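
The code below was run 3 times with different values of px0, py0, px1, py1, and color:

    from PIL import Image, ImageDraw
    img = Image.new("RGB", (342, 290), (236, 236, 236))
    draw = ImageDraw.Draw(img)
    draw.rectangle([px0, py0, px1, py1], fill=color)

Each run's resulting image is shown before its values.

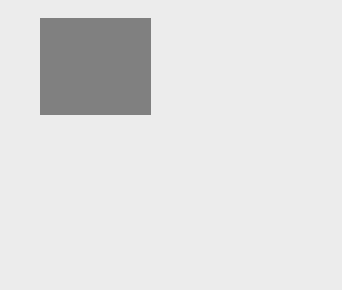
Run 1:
px0 = 40
py0 = 18
px1 = 150
py1 = 114
color = 'gray'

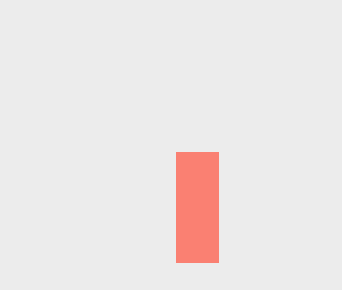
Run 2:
px0 = 176
py0 = 152
px1 = 218
py1 = 262
color = 'salmon'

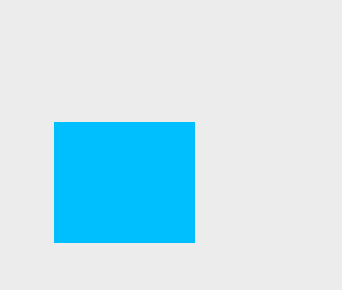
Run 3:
px0 = 54, py0 = 122, px1 = 194, py1 = 242, color = 'deepskyblue'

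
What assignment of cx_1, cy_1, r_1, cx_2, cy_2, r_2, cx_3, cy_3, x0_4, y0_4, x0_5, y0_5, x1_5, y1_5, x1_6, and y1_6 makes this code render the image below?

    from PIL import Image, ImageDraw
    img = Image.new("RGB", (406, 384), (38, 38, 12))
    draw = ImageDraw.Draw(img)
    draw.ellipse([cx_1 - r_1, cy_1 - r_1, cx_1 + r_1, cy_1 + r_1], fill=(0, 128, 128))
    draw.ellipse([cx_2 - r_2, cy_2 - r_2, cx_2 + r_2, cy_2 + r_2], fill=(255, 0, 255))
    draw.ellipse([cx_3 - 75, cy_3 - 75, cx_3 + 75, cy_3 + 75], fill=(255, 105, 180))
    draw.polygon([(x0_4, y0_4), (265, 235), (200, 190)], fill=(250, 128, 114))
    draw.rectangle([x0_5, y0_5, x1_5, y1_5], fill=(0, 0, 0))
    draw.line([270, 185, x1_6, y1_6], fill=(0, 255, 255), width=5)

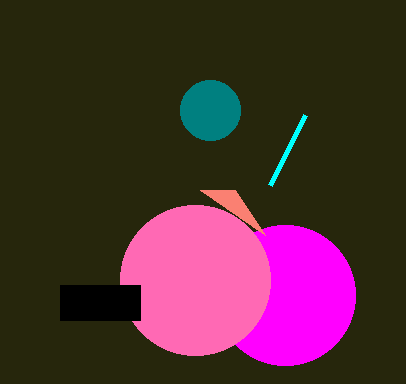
cx_1 = 210; cy_1 = 110; r_1 = 30; cx_2 = 285; cy_2 = 295; r_2 = 70; cx_3 = 195; cy_3 = 280; x0_4 = 235; y0_4 = 190; x0_5 = 60; y0_5 = 285; x1_5 = 140; y1_5 = 320; x1_6 = 305; y1_6 = 115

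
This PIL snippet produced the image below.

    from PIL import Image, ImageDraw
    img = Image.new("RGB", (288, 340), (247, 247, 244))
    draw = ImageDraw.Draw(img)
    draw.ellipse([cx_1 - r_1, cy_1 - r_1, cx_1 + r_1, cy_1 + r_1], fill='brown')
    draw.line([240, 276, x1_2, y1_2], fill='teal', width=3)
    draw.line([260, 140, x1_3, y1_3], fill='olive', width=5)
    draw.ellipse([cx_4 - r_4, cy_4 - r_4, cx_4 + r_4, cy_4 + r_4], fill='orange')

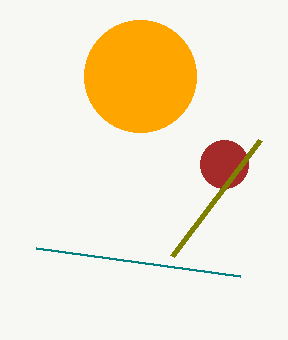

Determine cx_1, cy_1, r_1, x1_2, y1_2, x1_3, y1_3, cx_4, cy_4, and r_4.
cx_1 = 224; cy_1 = 164; r_1 = 24; x1_2 = 36; y1_2 = 248; x1_3 = 172; y1_3 = 256; cx_4 = 140; cy_4 = 76; r_4 = 56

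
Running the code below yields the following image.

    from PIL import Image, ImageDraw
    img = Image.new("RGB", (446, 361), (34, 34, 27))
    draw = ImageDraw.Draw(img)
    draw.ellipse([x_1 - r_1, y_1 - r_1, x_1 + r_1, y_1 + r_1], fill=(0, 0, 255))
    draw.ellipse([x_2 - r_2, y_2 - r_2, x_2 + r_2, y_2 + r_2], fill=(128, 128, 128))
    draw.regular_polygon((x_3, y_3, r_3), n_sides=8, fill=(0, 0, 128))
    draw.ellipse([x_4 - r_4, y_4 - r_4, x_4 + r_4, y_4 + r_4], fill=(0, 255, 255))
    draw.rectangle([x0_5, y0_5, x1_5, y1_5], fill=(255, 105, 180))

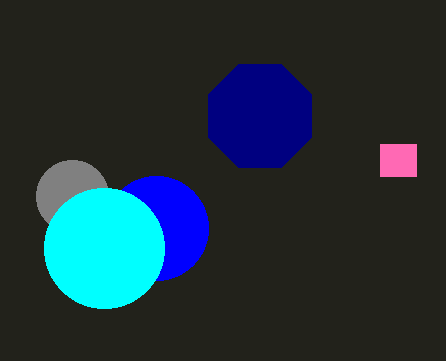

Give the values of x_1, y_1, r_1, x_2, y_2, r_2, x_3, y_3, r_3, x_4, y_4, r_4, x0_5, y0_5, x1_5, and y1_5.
x_1 = 156, y_1 = 228, r_1 = 52, x_2 = 72, y_2 = 196, r_2 = 36, x_3 = 260, y_3 = 116, r_3 = 56, x_4 = 104, y_4 = 248, r_4 = 60, x0_5 = 380, y0_5 = 144, x1_5 = 416, y1_5 = 176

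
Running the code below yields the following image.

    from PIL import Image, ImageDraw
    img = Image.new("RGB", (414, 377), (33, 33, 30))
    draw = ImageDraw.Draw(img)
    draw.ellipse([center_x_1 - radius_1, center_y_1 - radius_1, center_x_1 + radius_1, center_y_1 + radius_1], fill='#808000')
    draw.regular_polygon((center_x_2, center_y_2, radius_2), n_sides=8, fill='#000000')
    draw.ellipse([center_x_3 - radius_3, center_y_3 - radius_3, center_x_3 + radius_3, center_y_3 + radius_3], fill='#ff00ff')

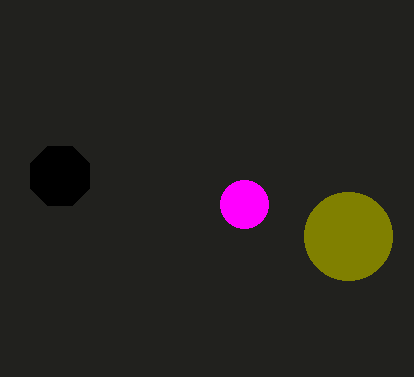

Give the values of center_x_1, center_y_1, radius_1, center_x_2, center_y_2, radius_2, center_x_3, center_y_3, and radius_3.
center_x_1 = 348
center_y_1 = 236
radius_1 = 44
center_x_2 = 60
center_y_2 = 176
radius_2 = 32
center_x_3 = 244
center_y_3 = 204
radius_3 = 24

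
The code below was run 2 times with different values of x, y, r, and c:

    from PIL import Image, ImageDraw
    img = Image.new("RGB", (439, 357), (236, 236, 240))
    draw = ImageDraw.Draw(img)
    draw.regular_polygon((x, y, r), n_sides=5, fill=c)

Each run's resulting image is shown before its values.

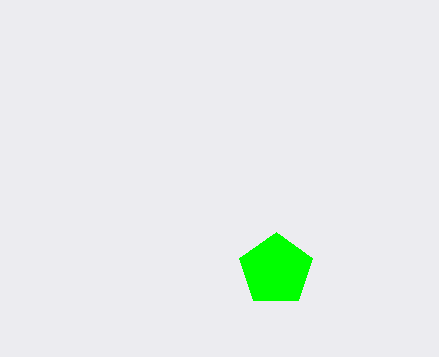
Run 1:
x = 276; y = 270; r = 38; c = 'lime'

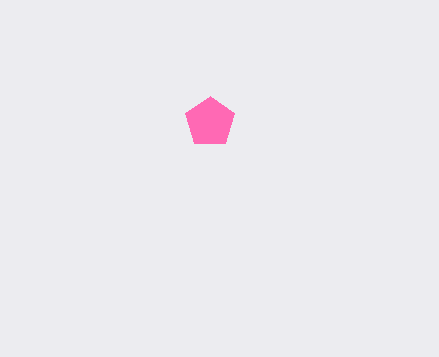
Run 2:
x = 210; y = 122; r = 26; c = 'hotpink'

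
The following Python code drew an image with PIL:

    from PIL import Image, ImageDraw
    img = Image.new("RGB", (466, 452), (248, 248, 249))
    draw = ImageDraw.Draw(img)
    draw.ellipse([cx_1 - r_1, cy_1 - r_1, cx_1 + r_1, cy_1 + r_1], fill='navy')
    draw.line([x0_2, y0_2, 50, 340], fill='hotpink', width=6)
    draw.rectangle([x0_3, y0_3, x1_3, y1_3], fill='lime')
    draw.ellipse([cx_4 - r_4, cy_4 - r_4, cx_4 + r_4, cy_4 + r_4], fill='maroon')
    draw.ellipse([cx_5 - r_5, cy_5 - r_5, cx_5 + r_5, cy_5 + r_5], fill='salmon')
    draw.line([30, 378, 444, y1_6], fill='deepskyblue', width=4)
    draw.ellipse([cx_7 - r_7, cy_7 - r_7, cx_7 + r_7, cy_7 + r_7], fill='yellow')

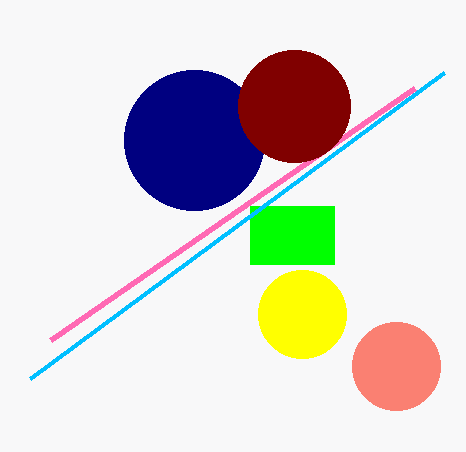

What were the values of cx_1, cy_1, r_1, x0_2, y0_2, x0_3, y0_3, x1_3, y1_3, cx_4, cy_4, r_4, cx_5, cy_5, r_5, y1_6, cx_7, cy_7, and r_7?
cx_1 = 194, cy_1 = 140, r_1 = 70, x0_2 = 414, y0_2 = 88, x0_3 = 250, y0_3 = 206, x1_3 = 334, y1_3 = 264, cx_4 = 294, cy_4 = 106, r_4 = 56, cx_5 = 396, cy_5 = 366, r_5 = 44, y1_6 = 72, cx_7 = 302, cy_7 = 314, r_7 = 44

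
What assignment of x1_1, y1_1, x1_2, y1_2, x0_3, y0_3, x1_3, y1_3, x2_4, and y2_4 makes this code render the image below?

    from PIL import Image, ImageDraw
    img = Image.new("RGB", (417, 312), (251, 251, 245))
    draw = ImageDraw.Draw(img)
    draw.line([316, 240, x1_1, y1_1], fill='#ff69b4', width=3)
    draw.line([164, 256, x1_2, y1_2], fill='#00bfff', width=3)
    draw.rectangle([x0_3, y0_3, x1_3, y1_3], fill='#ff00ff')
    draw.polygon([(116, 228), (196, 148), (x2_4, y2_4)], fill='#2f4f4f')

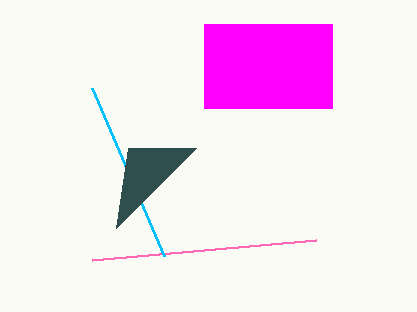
x1_1 = 92, y1_1 = 260, x1_2 = 92, y1_2 = 88, x0_3 = 204, y0_3 = 24, x1_3 = 332, y1_3 = 108, x2_4 = 128, y2_4 = 148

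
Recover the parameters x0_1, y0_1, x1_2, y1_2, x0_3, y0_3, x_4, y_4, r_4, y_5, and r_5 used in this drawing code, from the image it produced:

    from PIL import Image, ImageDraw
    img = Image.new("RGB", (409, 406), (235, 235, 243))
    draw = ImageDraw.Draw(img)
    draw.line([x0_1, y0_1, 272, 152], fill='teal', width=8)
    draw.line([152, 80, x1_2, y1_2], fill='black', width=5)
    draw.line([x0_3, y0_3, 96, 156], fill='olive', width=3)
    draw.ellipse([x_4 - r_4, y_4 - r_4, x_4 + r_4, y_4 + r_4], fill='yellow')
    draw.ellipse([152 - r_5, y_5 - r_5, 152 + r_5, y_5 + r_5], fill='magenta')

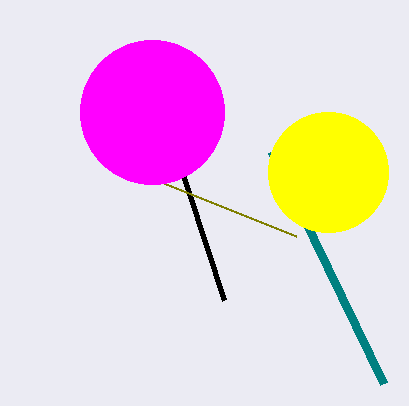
x0_1 = 384
y0_1 = 384
x1_2 = 224
y1_2 = 300
x0_3 = 296
y0_3 = 236
x_4 = 328
y_4 = 172
r_4 = 60
y_5 = 112
r_5 = 72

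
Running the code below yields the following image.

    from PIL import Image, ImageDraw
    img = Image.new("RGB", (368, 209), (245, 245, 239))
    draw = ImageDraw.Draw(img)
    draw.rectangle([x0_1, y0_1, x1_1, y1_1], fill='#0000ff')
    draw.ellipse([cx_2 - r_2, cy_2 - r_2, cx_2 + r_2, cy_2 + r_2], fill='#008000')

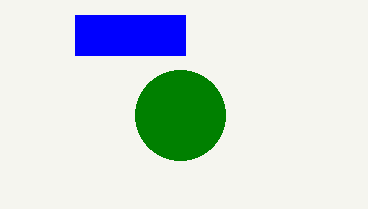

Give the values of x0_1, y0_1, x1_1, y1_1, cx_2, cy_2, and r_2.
x0_1 = 75
y0_1 = 15
x1_1 = 185
y1_1 = 55
cx_2 = 180
cy_2 = 115
r_2 = 45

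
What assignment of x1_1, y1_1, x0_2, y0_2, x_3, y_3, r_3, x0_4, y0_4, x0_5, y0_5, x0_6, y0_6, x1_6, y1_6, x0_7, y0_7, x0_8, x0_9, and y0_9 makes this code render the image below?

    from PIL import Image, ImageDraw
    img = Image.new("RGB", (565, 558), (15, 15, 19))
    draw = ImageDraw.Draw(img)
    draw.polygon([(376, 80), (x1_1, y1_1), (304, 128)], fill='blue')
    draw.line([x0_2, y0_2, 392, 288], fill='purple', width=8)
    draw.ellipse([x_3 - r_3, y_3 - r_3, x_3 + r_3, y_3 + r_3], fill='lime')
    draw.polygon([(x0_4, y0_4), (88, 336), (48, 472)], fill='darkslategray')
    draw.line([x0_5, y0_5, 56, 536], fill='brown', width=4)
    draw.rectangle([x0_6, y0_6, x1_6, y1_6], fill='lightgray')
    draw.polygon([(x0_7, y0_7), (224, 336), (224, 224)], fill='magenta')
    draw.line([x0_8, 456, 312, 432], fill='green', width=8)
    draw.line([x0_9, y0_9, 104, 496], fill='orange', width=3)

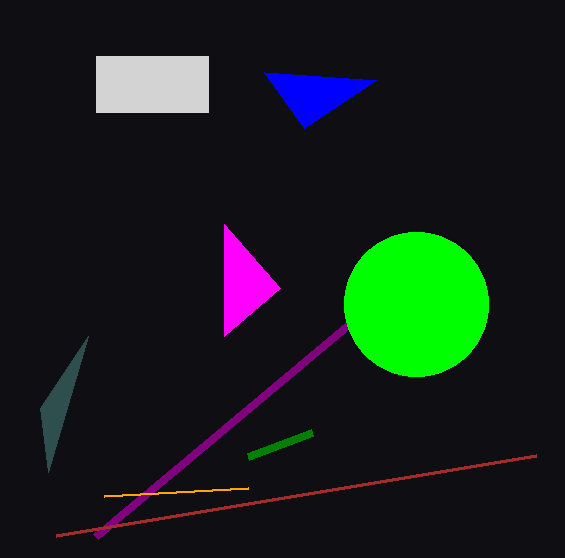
x1_1 = 264; y1_1 = 72; x0_2 = 96; y0_2 = 536; x_3 = 416; y_3 = 304; r_3 = 72; x0_4 = 40; y0_4 = 408; x0_5 = 536; y0_5 = 456; x0_6 = 96; y0_6 = 56; x1_6 = 208; y1_6 = 112; x0_7 = 280; y0_7 = 288; x0_8 = 248; x0_9 = 248; y0_9 = 488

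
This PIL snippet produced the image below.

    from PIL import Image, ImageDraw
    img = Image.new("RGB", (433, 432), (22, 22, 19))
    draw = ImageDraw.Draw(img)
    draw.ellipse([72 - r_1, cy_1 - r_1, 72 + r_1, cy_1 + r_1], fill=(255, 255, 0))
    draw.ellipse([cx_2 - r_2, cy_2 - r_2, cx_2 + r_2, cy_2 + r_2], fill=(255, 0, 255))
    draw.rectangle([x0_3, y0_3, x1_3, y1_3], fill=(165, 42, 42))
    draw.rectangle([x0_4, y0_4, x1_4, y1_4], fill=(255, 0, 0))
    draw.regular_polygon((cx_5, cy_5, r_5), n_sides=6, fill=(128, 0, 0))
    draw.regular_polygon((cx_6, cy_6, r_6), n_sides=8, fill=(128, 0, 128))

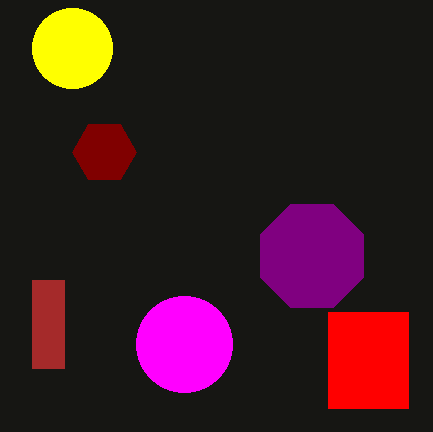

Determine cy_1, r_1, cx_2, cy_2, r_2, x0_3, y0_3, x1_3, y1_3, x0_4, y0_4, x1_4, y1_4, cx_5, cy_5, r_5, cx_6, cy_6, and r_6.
cy_1 = 48, r_1 = 40, cx_2 = 184, cy_2 = 344, r_2 = 48, x0_3 = 32, y0_3 = 280, x1_3 = 64, y1_3 = 368, x0_4 = 328, y0_4 = 312, x1_4 = 408, y1_4 = 408, cx_5 = 104, cy_5 = 152, r_5 = 32, cx_6 = 312, cy_6 = 256, r_6 = 56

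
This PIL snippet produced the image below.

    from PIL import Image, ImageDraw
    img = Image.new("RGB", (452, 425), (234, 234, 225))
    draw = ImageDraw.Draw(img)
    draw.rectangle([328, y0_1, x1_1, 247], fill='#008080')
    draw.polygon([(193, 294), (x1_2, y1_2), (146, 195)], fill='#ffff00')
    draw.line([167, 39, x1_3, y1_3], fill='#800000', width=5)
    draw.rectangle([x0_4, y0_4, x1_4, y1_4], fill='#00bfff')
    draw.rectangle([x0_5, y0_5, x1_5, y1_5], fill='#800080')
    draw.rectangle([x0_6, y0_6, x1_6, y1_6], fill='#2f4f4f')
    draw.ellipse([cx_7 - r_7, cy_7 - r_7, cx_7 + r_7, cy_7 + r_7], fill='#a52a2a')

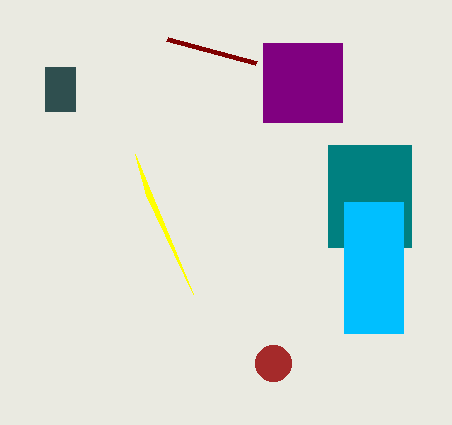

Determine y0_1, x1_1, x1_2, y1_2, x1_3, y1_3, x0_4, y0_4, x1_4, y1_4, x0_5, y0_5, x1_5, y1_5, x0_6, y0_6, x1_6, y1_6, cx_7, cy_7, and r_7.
y0_1 = 145; x1_1 = 411; x1_2 = 135; y1_2 = 154; x1_3 = 256; y1_3 = 63; x0_4 = 344; y0_4 = 202; x1_4 = 403; y1_4 = 333; x0_5 = 263; y0_5 = 43; x1_5 = 342; y1_5 = 122; x0_6 = 45; y0_6 = 67; x1_6 = 75; y1_6 = 111; cx_7 = 273; cy_7 = 363; r_7 = 18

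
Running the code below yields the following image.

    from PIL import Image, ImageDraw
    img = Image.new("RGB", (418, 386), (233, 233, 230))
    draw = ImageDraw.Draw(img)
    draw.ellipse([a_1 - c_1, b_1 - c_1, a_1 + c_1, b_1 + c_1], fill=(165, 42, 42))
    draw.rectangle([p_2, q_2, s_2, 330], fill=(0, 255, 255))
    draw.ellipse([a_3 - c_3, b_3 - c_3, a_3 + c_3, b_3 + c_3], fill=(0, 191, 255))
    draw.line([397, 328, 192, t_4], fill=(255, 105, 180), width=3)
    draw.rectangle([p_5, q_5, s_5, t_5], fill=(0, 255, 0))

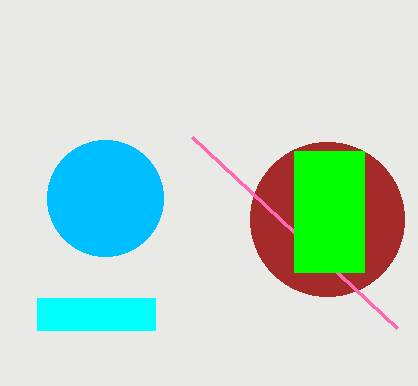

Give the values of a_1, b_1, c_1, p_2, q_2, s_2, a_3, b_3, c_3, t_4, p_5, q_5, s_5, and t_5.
a_1 = 327, b_1 = 219, c_1 = 77, p_2 = 37, q_2 = 298, s_2 = 155, a_3 = 105, b_3 = 198, c_3 = 58, t_4 = 137, p_5 = 294, q_5 = 151, s_5 = 364, t_5 = 272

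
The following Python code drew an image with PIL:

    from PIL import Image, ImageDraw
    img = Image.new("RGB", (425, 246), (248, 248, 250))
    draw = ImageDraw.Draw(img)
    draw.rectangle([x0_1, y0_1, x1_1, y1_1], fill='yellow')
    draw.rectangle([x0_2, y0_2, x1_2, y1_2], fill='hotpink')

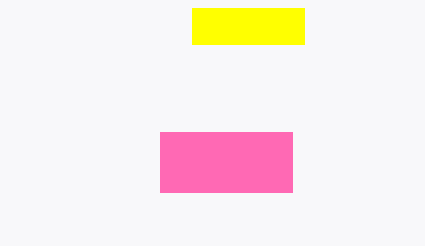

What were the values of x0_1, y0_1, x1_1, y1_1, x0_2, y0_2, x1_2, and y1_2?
x0_1 = 192; y0_1 = 8; x1_1 = 304; y1_1 = 44; x0_2 = 160; y0_2 = 132; x1_2 = 292; y1_2 = 192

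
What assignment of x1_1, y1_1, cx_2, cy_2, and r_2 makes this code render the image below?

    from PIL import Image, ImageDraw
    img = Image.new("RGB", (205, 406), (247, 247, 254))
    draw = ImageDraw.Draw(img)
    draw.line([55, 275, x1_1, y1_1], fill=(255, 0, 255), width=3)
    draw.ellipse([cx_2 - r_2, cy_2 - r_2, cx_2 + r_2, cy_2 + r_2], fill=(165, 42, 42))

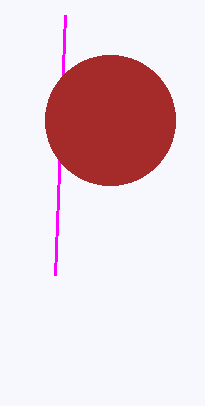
x1_1 = 65; y1_1 = 15; cx_2 = 110; cy_2 = 120; r_2 = 65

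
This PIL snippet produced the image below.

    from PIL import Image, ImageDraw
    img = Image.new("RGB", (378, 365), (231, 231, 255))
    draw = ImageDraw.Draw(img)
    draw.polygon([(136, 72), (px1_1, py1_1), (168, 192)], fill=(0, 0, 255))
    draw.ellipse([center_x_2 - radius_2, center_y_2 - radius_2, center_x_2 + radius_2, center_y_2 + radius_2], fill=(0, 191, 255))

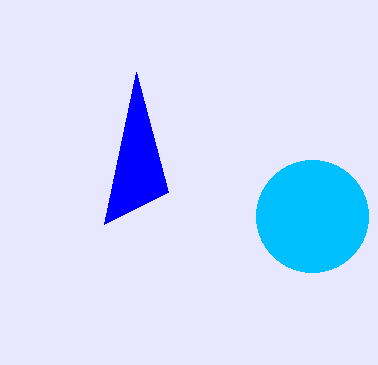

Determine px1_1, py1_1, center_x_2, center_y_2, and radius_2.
px1_1 = 104
py1_1 = 224
center_x_2 = 312
center_y_2 = 216
radius_2 = 56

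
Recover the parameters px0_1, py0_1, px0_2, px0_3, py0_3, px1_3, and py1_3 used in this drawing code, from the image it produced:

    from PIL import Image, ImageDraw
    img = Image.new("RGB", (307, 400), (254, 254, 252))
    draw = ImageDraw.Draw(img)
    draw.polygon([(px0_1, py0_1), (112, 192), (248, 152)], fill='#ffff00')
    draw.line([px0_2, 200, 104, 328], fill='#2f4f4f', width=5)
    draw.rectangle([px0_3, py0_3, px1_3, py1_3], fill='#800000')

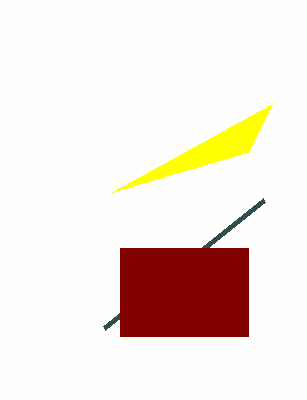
px0_1 = 272
py0_1 = 104
px0_2 = 264
px0_3 = 120
py0_3 = 248
px1_3 = 248
py1_3 = 336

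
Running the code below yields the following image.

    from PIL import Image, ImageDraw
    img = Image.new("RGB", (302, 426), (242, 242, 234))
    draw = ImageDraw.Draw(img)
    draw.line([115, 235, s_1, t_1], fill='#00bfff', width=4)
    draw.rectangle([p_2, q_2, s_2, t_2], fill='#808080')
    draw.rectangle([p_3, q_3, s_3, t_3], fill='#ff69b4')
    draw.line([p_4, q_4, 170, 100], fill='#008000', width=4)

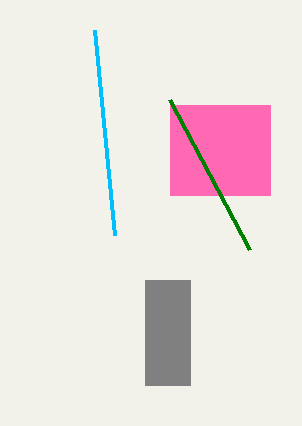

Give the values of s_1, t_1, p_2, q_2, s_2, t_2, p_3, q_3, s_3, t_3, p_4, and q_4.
s_1 = 95; t_1 = 30; p_2 = 145; q_2 = 280; s_2 = 190; t_2 = 385; p_3 = 170; q_3 = 105; s_3 = 270; t_3 = 195; p_4 = 250; q_4 = 250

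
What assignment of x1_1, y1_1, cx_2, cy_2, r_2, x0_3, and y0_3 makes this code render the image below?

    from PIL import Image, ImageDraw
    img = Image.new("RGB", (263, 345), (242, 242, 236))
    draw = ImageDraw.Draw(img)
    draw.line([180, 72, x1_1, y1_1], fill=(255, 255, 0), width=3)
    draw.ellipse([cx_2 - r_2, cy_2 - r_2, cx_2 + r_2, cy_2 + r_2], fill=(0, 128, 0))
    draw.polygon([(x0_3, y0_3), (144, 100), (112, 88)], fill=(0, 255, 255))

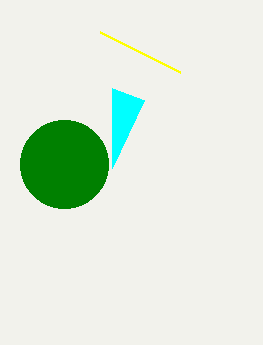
x1_1 = 100; y1_1 = 32; cx_2 = 64; cy_2 = 164; r_2 = 44; x0_3 = 112; y0_3 = 168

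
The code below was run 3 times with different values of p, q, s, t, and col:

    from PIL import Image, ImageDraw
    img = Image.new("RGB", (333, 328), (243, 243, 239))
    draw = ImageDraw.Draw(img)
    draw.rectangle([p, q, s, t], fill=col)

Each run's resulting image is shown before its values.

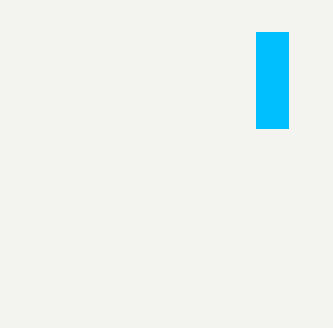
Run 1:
p = 256
q = 32
s = 288
t = 128
col = 'deepskyblue'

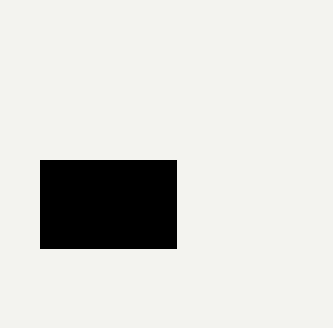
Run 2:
p = 40
q = 160
s = 176
t = 248
col = 'black'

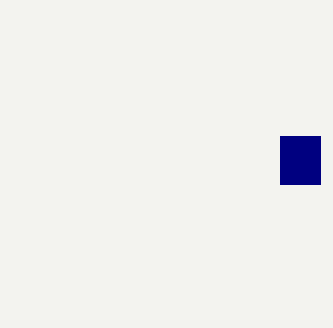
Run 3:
p = 280; q = 136; s = 320; t = 184; col = 'navy'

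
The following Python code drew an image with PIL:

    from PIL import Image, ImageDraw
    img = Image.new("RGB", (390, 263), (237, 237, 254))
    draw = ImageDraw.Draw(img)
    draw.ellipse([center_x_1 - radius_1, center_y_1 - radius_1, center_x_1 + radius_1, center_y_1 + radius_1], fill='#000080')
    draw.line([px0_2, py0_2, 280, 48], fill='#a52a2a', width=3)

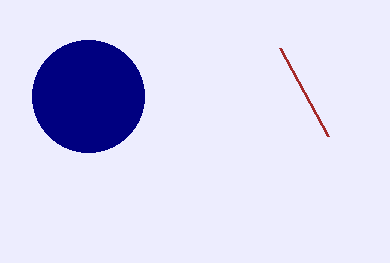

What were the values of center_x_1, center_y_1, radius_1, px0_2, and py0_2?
center_x_1 = 88; center_y_1 = 96; radius_1 = 56; px0_2 = 328; py0_2 = 136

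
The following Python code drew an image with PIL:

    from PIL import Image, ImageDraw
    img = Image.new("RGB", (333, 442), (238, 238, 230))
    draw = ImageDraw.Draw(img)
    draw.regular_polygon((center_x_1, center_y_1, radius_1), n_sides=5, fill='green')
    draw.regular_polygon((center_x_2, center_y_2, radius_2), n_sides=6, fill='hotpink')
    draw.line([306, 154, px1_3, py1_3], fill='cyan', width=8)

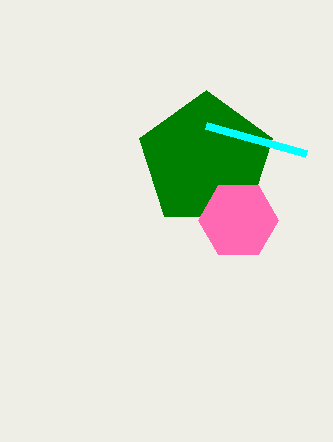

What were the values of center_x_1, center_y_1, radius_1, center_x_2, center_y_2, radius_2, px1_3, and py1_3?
center_x_1 = 206
center_y_1 = 160
radius_1 = 70
center_x_2 = 238
center_y_2 = 220
radius_2 = 40
px1_3 = 206
py1_3 = 126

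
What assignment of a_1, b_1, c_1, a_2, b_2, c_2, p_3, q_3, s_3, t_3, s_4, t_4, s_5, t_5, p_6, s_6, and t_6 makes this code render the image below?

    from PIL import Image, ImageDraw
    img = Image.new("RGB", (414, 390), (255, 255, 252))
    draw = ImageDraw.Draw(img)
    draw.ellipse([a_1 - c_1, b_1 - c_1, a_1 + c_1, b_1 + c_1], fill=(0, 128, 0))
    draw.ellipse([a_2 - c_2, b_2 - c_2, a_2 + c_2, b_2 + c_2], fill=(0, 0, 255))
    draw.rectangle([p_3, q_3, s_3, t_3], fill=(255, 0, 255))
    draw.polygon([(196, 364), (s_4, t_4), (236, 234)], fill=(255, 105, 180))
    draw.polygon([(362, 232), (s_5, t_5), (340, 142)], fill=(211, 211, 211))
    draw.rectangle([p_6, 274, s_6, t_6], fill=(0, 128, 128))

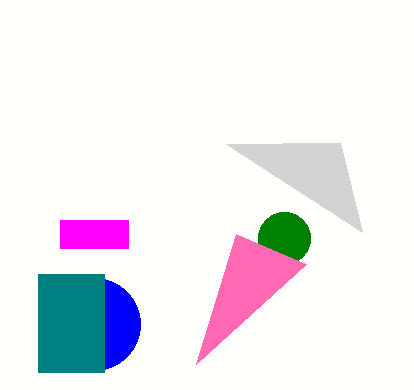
a_1 = 284, b_1 = 238, c_1 = 26, a_2 = 94, b_2 = 324, c_2 = 46, p_3 = 60, q_3 = 220, s_3 = 128, t_3 = 248, s_4 = 306, t_4 = 264, s_5 = 226, t_5 = 144, p_6 = 38, s_6 = 104, t_6 = 372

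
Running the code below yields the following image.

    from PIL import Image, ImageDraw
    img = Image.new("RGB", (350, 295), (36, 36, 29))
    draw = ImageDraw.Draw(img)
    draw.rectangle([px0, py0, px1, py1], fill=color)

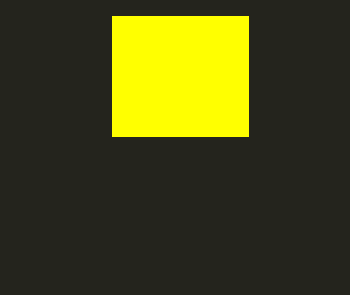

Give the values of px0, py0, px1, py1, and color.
px0 = 112; py0 = 16; px1 = 248; py1 = 136; color = 'yellow'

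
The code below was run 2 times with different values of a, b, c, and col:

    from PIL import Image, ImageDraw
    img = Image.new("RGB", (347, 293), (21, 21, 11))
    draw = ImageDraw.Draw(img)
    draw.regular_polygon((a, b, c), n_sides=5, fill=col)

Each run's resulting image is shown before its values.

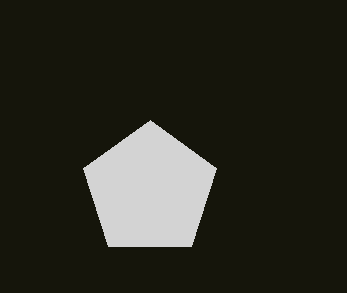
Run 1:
a = 150; b = 190; c = 70; col = 'lightgray'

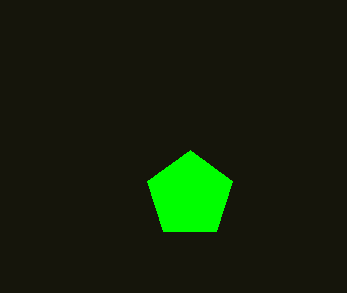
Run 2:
a = 190; b = 195; c = 45; col = 'lime'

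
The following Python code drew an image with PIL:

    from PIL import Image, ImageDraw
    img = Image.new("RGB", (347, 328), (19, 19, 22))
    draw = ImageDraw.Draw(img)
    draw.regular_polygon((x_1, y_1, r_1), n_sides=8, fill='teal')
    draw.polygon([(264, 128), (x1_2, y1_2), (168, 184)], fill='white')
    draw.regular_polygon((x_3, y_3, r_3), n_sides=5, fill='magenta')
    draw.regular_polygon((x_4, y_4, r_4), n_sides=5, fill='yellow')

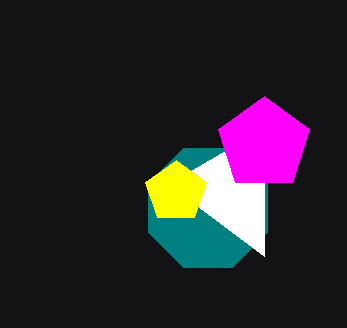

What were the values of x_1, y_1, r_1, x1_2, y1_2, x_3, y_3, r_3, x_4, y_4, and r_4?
x_1 = 208
y_1 = 208
r_1 = 64
x1_2 = 264
y1_2 = 256
x_3 = 264
y_3 = 144
r_3 = 48
x_4 = 176
y_4 = 192
r_4 = 32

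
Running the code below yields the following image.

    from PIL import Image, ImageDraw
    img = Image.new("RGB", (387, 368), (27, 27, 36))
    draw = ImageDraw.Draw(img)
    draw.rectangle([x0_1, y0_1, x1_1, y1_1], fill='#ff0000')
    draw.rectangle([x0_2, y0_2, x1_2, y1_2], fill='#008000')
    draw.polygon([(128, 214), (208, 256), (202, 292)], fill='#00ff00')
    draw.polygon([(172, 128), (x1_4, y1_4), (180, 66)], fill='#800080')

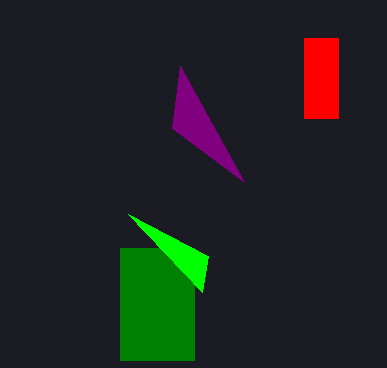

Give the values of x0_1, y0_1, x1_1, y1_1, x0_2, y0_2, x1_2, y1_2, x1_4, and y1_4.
x0_1 = 304
y0_1 = 38
x1_1 = 338
y1_1 = 118
x0_2 = 120
y0_2 = 248
x1_2 = 194
y1_2 = 360
x1_4 = 244
y1_4 = 182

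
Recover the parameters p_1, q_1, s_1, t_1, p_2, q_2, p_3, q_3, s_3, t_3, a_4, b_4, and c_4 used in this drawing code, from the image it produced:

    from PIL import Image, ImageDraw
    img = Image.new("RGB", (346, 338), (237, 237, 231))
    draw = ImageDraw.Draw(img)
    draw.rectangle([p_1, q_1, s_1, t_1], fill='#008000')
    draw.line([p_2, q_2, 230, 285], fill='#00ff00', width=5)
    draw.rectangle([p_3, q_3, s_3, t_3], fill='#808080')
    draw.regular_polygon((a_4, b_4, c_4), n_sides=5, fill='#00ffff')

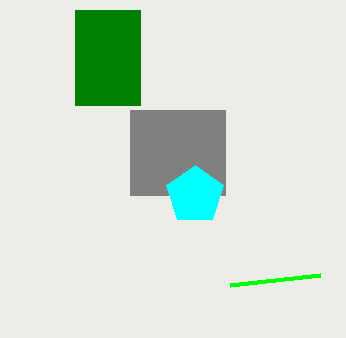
p_1 = 75
q_1 = 10
s_1 = 140
t_1 = 105
p_2 = 320
q_2 = 275
p_3 = 130
q_3 = 110
s_3 = 225
t_3 = 195
a_4 = 195
b_4 = 195
c_4 = 30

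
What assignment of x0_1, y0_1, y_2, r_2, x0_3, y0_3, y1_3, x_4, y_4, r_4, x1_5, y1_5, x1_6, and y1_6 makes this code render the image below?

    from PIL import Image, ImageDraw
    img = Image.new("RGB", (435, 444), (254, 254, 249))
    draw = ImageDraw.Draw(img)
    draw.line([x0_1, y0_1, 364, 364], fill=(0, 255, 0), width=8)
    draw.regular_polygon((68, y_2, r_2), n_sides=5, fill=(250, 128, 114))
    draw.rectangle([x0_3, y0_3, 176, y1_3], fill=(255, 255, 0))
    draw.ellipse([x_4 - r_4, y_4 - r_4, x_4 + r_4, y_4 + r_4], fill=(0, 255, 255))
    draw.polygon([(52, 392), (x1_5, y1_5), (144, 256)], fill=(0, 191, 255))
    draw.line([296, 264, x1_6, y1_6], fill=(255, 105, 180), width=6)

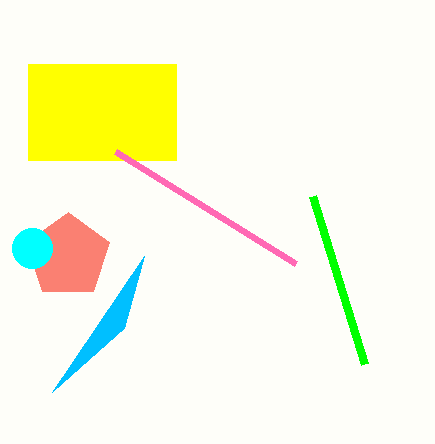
x0_1 = 312; y0_1 = 196; y_2 = 256; r_2 = 44; x0_3 = 28; y0_3 = 64; y1_3 = 160; x_4 = 32; y_4 = 248; r_4 = 20; x1_5 = 124; y1_5 = 328; x1_6 = 116; y1_6 = 152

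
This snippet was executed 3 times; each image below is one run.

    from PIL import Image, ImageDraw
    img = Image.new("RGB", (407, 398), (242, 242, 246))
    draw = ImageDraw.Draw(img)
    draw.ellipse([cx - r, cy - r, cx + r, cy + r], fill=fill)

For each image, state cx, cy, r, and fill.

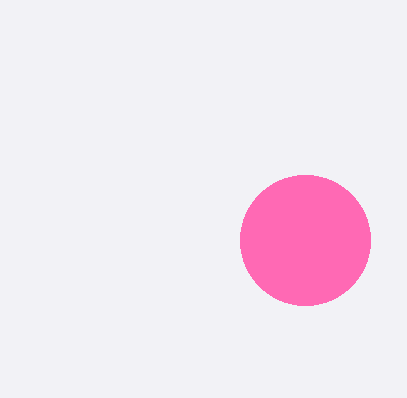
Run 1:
cx = 305; cy = 240; r = 65; fill = 'hotpink'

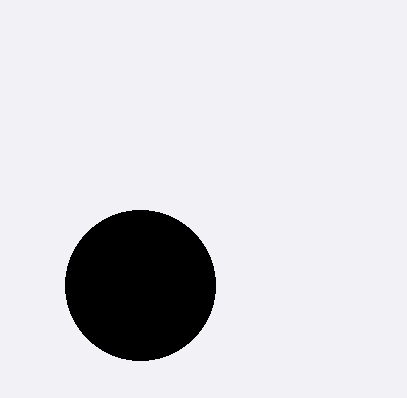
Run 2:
cx = 140
cy = 285
r = 75
fill = 'black'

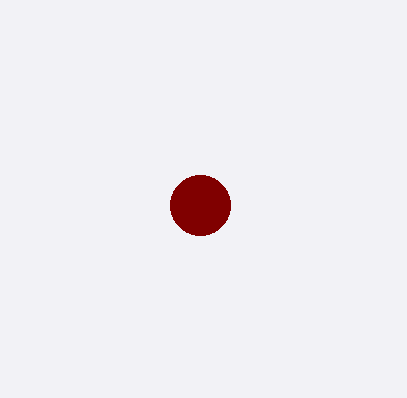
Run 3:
cx = 200; cy = 205; r = 30; fill = 'maroon'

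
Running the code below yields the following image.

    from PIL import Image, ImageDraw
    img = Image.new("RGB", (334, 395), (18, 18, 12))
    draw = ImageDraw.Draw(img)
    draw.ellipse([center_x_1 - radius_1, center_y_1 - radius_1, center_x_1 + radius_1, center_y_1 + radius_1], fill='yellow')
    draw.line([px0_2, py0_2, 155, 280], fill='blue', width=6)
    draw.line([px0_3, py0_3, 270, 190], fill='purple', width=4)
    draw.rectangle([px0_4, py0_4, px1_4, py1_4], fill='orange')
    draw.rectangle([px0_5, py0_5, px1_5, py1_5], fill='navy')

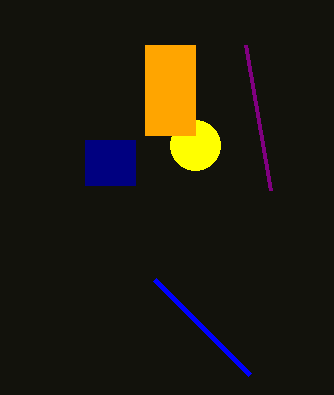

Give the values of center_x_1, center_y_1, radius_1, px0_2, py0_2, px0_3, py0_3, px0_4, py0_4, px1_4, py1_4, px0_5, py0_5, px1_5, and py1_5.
center_x_1 = 195; center_y_1 = 145; radius_1 = 25; px0_2 = 250; py0_2 = 375; px0_3 = 245; py0_3 = 45; px0_4 = 145; py0_4 = 45; px1_4 = 195; py1_4 = 135; px0_5 = 85; py0_5 = 140; px1_5 = 135; py1_5 = 185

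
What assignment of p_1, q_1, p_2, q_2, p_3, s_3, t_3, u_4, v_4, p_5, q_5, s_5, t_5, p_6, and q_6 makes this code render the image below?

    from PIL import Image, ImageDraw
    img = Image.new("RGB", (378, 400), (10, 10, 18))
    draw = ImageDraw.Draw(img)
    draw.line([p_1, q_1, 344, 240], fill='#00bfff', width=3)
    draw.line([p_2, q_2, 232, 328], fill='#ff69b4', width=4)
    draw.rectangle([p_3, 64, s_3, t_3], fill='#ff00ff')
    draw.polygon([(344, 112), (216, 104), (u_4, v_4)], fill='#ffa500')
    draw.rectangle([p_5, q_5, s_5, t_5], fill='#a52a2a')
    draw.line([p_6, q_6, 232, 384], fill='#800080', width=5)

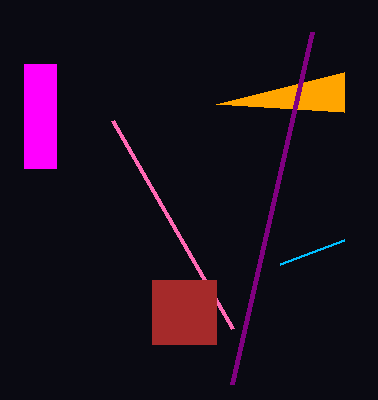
p_1 = 280; q_1 = 264; p_2 = 112; q_2 = 120; p_3 = 24; s_3 = 56; t_3 = 168; u_4 = 344; v_4 = 72; p_5 = 152; q_5 = 280; s_5 = 216; t_5 = 344; p_6 = 312; q_6 = 32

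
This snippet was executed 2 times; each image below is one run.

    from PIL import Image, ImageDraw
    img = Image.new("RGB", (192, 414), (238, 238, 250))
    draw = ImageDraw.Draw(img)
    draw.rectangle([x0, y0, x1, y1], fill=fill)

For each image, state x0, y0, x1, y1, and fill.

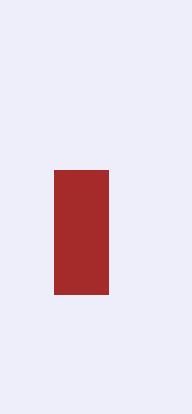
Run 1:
x0 = 54, y0 = 170, x1 = 108, y1 = 294, fill = 'brown'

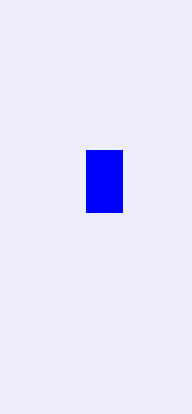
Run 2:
x0 = 86
y0 = 150
x1 = 122
y1 = 212
fill = 'blue'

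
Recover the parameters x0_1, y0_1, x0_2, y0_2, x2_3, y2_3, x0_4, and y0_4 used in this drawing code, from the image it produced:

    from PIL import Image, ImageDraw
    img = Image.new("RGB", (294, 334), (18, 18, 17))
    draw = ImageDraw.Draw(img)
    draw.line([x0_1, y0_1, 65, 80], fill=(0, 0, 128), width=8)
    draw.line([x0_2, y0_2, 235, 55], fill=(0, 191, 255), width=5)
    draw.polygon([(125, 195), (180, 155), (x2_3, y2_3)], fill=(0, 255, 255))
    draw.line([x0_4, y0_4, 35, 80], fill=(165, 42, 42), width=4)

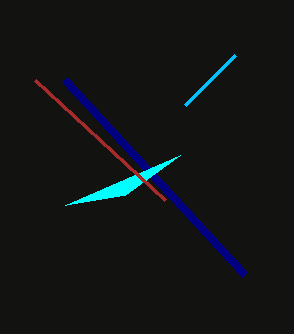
x0_1 = 245; y0_1 = 275; x0_2 = 185; y0_2 = 105; x2_3 = 65; y2_3 = 205; x0_4 = 165; y0_4 = 200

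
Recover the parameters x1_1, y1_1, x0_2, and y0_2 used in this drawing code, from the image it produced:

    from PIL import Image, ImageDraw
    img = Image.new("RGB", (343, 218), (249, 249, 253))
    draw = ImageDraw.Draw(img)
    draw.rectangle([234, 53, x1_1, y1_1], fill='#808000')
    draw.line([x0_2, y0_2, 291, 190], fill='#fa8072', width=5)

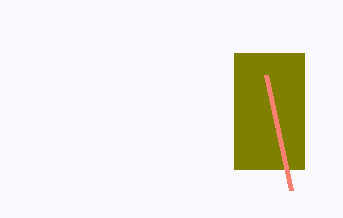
x1_1 = 304
y1_1 = 169
x0_2 = 266
y0_2 = 75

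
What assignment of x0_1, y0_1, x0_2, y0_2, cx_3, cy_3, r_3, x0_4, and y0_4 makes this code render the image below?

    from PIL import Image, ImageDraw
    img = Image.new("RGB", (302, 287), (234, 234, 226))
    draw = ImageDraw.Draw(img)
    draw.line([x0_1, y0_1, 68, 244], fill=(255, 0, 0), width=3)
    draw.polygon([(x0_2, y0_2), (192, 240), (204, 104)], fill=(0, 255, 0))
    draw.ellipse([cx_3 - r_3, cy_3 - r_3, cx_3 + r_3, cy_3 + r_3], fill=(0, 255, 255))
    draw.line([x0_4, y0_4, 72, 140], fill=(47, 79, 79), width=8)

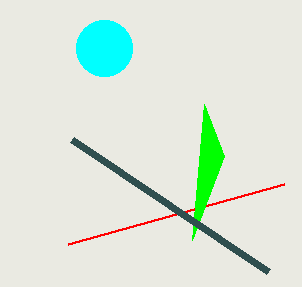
x0_1 = 284
y0_1 = 184
x0_2 = 224
y0_2 = 156
cx_3 = 104
cy_3 = 48
r_3 = 28
x0_4 = 268
y0_4 = 272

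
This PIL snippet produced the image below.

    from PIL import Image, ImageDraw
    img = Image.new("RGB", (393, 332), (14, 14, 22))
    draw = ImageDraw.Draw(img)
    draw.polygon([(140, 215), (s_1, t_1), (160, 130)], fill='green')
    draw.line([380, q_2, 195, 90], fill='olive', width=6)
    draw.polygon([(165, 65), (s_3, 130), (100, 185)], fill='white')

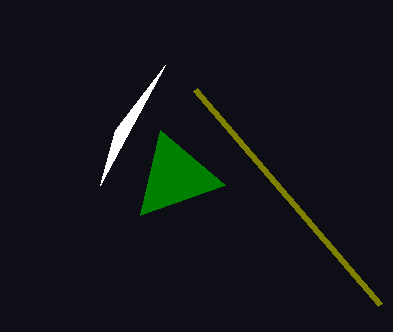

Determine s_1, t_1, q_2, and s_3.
s_1 = 225, t_1 = 185, q_2 = 305, s_3 = 115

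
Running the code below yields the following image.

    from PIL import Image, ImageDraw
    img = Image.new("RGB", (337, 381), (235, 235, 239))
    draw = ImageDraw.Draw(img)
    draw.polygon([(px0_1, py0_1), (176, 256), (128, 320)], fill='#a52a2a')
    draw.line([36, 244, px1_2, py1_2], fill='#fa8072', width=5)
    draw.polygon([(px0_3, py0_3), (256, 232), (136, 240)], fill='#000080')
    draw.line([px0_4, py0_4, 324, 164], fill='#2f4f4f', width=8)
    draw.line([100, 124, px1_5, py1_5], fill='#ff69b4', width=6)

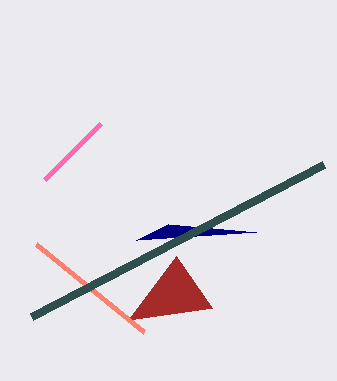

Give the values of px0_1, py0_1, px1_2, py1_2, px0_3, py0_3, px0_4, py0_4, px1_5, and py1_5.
px0_1 = 212; py0_1 = 308; px1_2 = 144; py1_2 = 332; px0_3 = 168; py0_3 = 224; px0_4 = 32; py0_4 = 316; px1_5 = 44; py1_5 = 180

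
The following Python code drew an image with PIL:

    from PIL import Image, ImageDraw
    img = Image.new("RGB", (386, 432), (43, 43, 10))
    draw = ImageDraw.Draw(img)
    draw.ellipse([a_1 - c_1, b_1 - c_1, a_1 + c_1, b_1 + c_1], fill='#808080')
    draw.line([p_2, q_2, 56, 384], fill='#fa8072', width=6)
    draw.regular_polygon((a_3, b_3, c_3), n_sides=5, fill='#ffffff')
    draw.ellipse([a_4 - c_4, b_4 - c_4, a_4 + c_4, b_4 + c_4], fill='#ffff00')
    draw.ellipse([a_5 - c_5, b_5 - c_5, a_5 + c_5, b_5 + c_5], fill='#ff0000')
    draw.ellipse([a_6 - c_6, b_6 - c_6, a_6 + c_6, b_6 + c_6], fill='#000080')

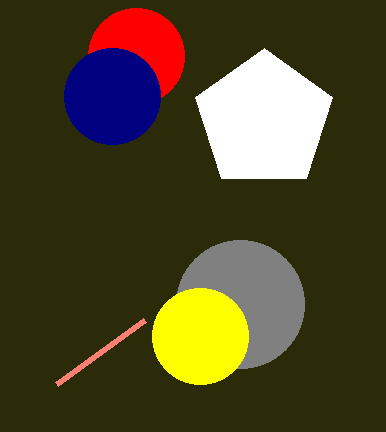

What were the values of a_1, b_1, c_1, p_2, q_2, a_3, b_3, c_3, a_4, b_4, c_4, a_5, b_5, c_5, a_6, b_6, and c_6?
a_1 = 240, b_1 = 304, c_1 = 64, p_2 = 144, q_2 = 320, a_3 = 264, b_3 = 120, c_3 = 72, a_4 = 200, b_4 = 336, c_4 = 48, a_5 = 136, b_5 = 56, c_5 = 48, a_6 = 112, b_6 = 96, c_6 = 48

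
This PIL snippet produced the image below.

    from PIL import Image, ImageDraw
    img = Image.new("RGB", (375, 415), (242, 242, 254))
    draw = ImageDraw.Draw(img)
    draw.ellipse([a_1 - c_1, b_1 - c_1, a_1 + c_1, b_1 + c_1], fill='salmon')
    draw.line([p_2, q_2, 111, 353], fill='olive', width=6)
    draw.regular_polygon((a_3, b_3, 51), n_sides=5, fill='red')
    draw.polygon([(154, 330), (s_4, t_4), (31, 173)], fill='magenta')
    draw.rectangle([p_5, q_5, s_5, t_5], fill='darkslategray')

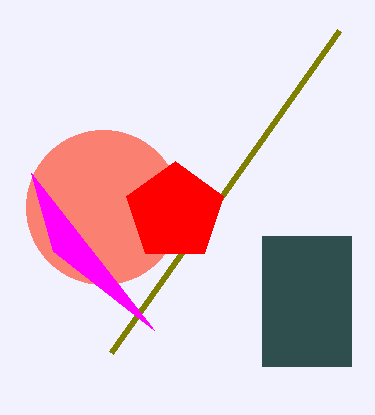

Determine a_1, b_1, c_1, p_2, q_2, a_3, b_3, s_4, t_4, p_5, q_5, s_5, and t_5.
a_1 = 103, b_1 = 207, c_1 = 77, p_2 = 339, q_2 = 31, a_3 = 175, b_3 = 212, s_4 = 53, t_4 = 251, p_5 = 262, q_5 = 236, s_5 = 351, t_5 = 366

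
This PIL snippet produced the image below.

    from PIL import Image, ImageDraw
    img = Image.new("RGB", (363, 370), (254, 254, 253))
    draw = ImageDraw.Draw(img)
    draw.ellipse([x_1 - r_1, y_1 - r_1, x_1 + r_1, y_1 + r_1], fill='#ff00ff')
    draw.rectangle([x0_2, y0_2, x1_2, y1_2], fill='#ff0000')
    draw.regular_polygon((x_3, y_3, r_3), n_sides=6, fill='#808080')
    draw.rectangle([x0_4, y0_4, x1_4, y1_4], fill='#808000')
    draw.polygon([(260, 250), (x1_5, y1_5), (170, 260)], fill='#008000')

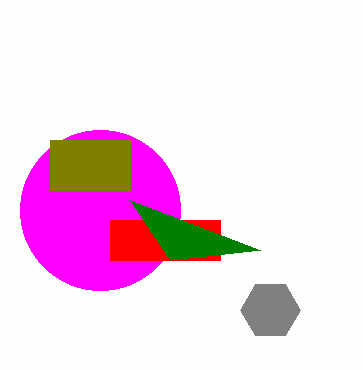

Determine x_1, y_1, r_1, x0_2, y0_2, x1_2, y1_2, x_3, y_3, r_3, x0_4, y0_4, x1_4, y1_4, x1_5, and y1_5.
x_1 = 100, y_1 = 210, r_1 = 80, x0_2 = 110, y0_2 = 220, x1_2 = 220, y1_2 = 260, x_3 = 270, y_3 = 310, r_3 = 30, x0_4 = 50, y0_4 = 140, x1_4 = 130, y1_4 = 190, x1_5 = 130, y1_5 = 200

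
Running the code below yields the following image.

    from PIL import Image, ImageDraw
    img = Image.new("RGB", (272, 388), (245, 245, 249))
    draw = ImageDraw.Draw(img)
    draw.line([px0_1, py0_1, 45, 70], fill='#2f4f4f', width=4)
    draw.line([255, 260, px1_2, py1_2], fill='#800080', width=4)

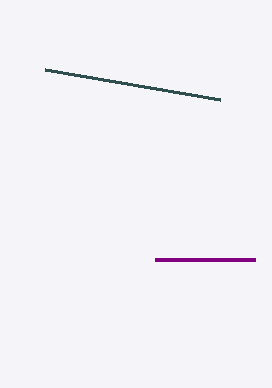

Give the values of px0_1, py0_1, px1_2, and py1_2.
px0_1 = 220, py0_1 = 100, px1_2 = 155, py1_2 = 260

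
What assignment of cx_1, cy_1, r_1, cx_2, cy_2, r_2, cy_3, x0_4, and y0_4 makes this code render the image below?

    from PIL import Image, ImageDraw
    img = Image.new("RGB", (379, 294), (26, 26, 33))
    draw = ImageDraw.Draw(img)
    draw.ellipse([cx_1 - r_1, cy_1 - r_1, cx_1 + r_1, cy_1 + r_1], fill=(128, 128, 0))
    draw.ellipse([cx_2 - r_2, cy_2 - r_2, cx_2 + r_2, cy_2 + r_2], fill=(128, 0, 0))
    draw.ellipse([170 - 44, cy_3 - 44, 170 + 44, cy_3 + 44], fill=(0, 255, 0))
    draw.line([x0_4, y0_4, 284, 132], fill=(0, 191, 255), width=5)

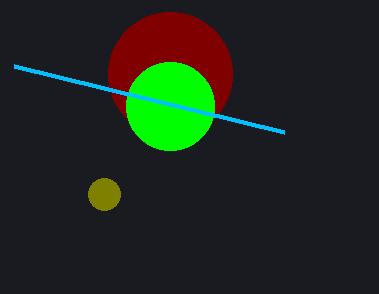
cx_1 = 104; cy_1 = 194; r_1 = 16; cx_2 = 170; cy_2 = 74; r_2 = 62; cy_3 = 106; x0_4 = 14; y0_4 = 66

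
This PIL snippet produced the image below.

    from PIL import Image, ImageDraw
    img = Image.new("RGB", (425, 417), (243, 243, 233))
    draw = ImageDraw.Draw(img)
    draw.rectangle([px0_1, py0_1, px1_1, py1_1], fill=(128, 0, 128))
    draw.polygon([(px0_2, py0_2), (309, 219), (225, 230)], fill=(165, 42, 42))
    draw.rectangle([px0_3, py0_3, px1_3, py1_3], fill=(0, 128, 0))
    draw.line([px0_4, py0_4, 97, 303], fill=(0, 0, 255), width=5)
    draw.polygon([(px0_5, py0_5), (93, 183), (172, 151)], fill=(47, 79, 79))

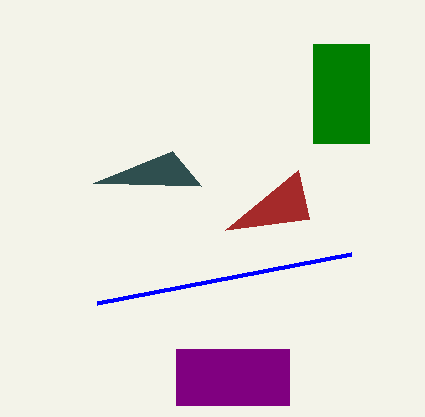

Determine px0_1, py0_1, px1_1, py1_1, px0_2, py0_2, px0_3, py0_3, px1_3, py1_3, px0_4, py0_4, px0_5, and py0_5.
px0_1 = 176
py0_1 = 349
px1_1 = 289
py1_1 = 405
px0_2 = 298
py0_2 = 170
px0_3 = 313
py0_3 = 44
px1_3 = 369
py1_3 = 143
px0_4 = 351
py0_4 = 254
px0_5 = 201
py0_5 = 186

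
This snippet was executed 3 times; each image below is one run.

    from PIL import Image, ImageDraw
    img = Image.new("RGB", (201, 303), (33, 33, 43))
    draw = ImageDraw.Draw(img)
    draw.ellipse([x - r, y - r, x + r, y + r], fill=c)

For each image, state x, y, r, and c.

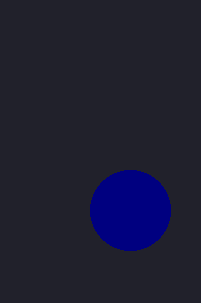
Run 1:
x = 130
y = 210
r = 40
c = 'navy'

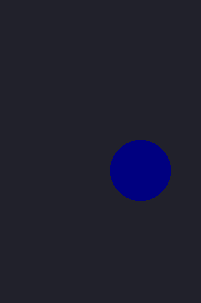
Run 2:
x = 140, y = 170, r = 30, c = 'navy'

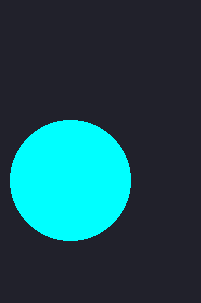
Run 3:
x = 70
y = 180
r = 60
c = 'cyan'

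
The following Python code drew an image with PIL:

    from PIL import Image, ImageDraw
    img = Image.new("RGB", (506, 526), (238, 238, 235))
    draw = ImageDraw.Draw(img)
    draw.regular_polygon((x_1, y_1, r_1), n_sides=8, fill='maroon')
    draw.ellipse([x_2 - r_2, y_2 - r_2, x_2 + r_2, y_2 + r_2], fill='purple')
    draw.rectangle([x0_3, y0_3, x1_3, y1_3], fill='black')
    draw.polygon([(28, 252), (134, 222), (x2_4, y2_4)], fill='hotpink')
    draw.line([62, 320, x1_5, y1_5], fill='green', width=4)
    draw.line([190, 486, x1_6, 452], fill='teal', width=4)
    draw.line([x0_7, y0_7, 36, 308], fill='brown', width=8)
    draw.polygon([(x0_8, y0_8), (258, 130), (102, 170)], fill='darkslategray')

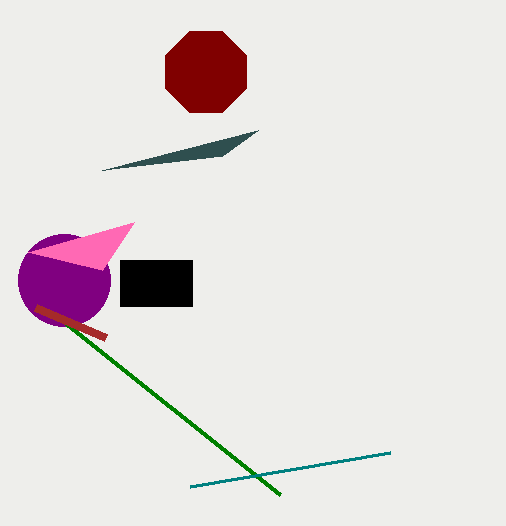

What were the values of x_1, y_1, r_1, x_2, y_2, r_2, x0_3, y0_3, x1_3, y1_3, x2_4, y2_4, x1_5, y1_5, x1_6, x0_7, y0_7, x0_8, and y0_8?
x_1 = 206, y_1 = 72, r_1 = 44, x_2 = 64, y_2 = 280, r_2 = 46, x0_3 = 120, y0_3 = 260, x1_3 = 192, y1_3 = 306, x2_4 = 102, y2_4 = 270, x1_5 = 280, y1_5 = 494, x1_6 = 390, x0_7 = 106, y0_7 = 338, x0_8 = 222, y0_8 = 156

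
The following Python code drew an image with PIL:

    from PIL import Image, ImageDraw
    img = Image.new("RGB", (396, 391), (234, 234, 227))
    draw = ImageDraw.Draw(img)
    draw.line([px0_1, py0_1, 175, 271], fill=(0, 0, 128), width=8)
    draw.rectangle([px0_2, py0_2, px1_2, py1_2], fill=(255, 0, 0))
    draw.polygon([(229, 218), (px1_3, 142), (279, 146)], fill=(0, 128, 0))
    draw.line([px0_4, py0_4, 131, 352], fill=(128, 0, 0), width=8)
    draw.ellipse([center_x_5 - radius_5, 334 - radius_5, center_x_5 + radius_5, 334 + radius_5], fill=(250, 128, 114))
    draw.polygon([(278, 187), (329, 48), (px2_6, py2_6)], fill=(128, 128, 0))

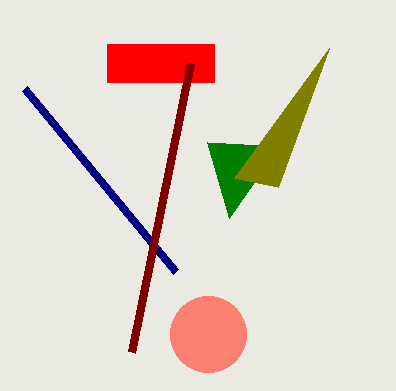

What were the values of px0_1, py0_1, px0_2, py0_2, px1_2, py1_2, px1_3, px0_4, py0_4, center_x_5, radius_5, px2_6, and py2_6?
px0_1 = 24
py0_1 = 88
px0_2 = 107
py0_2 = 44
px1_2 = 214
py1_2 = 82
px1_3 = 207
px0_4 = 190
py0_4 = 63
center_x_5 = 208
radius_5 = 38
px2_6 = 234
py2_6 = 178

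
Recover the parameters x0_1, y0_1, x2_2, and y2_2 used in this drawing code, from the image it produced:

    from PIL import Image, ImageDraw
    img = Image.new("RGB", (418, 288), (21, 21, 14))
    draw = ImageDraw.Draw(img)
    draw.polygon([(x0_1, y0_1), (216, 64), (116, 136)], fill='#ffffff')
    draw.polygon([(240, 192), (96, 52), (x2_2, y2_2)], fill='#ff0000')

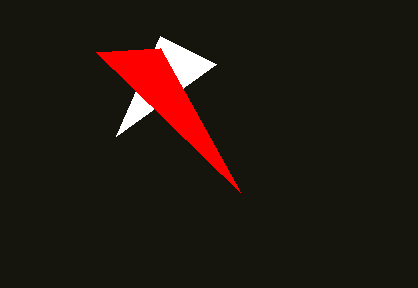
x0_1 = 160, y0_1 = 36, x2_2 = 160, y2_2 = 48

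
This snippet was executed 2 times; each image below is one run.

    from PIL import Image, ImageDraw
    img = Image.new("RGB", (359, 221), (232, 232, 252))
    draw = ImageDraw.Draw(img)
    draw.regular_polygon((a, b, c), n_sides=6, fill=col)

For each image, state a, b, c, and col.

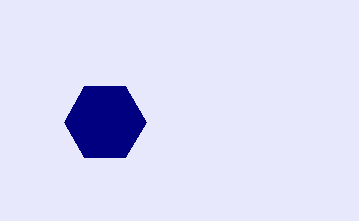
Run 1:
a = 105; b = 122; c = 41; col = 'navy'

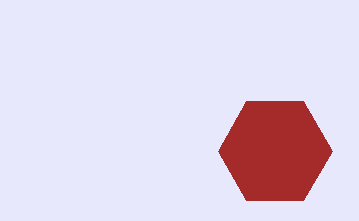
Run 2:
a = 275; b = 151; c = 57; col = 'brown'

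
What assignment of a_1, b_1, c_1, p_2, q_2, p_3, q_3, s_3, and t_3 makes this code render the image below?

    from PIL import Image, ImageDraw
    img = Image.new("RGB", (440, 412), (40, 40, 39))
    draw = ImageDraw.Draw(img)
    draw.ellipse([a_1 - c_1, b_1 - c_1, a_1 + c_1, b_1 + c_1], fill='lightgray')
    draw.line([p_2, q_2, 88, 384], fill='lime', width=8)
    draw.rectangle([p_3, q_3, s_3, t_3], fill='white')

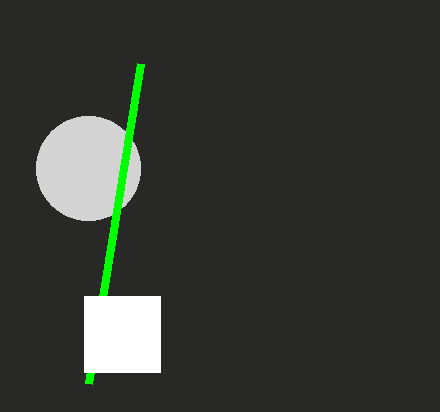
a_1 = 88, b_1 = 168, c_1 = 52, p_2 = 140, q_2 = 64, p_3 = 84, q_3 = 296, s_3 = 160, t_3 = 372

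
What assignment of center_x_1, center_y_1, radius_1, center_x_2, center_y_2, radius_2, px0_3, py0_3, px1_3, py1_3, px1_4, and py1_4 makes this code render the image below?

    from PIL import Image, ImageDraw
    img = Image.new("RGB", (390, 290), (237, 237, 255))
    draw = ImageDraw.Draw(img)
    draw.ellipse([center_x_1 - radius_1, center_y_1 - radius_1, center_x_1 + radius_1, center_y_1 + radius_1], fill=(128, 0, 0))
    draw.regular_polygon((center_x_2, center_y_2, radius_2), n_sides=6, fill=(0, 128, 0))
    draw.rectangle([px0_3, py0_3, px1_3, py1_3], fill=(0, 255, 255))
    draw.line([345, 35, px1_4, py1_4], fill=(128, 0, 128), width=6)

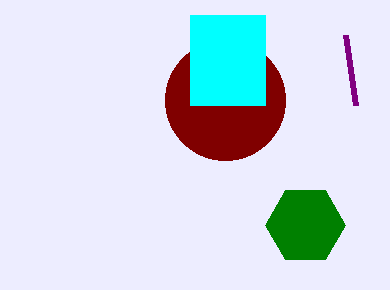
center_x_1 = 225; center_y_1 = 100; radius_1 = 60; center_x_2 = 305; center_y_2 = 225; radius_2 = 40; px0_3 = 190; py0_3 = 15; px1_3 = 265; py1_3 = 105; px1_4 = 355; py1_4 = 105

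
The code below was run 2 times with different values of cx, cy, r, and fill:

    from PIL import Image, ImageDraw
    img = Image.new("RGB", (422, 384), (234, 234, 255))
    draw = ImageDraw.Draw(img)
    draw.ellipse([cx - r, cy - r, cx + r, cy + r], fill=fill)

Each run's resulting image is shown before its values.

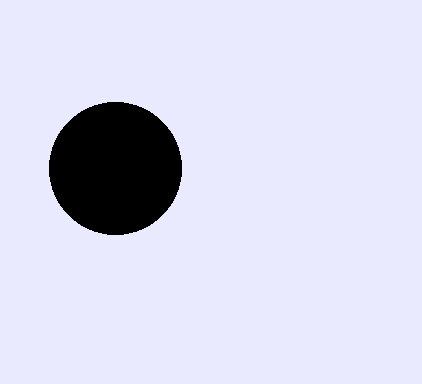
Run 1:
cx = 115; cy = 168; r = 66; fill = 'black'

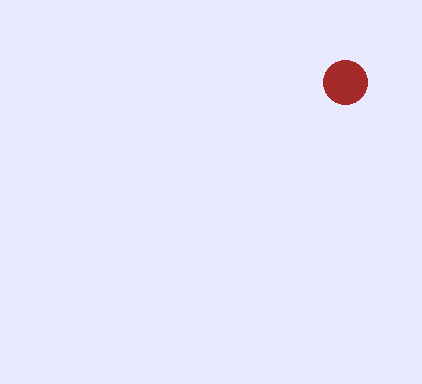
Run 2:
cx = 345
cy = 82
r = 22
fill = 'brown'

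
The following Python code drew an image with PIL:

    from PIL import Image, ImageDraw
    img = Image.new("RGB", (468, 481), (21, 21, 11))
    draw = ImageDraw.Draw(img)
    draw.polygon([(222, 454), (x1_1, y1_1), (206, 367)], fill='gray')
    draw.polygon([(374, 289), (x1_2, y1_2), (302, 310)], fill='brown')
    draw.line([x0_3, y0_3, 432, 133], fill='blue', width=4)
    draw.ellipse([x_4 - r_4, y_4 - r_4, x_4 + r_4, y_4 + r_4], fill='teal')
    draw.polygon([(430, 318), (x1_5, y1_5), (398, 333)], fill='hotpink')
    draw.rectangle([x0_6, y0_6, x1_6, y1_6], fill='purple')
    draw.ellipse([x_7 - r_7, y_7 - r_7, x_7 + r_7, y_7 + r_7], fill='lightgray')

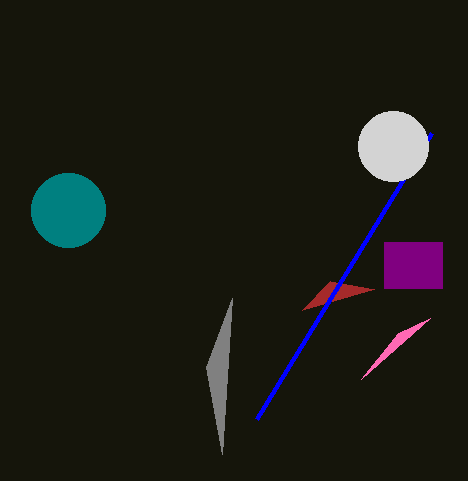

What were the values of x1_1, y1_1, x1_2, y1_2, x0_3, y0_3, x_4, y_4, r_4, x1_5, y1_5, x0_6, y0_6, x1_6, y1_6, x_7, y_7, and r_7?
x1_1 = 232
y1_1 = 298
x1_2 = 330
y1_2 = 281
x0_3 = 257
y0_3 = 419
x_4 = 68
y_4 = 210
r_4 = 37
x1_5 = 361
y1_5 = 379
x0_6 = 384
y0_6 = 242
x1_6 = 442
y1_6 = 288
x_7 = 393
y_7 = 146
r_7 = 35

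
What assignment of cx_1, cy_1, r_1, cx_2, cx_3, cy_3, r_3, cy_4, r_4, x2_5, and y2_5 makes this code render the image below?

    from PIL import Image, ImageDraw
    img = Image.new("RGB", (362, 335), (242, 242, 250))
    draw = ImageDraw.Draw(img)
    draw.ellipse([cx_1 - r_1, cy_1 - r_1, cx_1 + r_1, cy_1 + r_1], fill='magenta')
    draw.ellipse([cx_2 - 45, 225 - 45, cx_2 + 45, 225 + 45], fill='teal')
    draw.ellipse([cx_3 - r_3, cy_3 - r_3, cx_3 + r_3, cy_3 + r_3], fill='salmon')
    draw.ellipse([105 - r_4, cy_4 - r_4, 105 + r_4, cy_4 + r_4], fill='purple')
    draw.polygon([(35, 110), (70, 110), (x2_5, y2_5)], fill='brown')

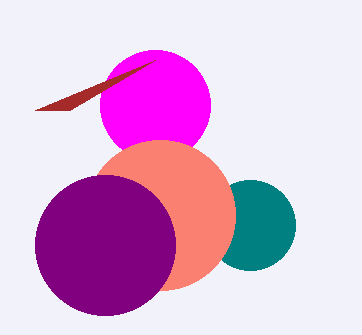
cx_1 = 155
cy_1 = 105
r_1 = 55
cx_2 = 250
cx_3 = 160
cy_3 = 215
r_3 = 75
cy_4 = 245
r_4 = 70
x2_5 = 155
y2_5 = 60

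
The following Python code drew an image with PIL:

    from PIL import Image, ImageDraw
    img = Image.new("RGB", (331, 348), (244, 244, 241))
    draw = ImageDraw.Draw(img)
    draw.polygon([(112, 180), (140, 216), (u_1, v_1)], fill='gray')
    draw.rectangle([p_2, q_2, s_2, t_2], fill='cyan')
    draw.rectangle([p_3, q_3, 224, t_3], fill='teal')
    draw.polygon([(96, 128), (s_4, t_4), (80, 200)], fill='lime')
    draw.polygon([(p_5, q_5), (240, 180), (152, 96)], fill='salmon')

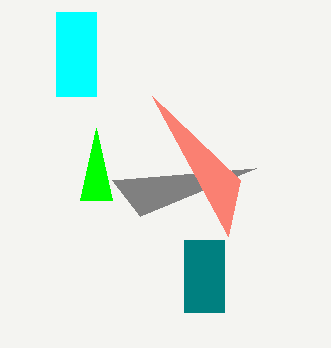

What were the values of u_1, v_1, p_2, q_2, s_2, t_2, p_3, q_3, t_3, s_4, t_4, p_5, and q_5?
u_1 = 256, v_1 = 168, p_2 = 56, q_2 = 12, s_2 = 96, t_2 = 96, p_3 = 184, q_3 = 240, t_3 = 312, s_4 = 112, t_4 = 200, p_5 = 228, q_5 = 236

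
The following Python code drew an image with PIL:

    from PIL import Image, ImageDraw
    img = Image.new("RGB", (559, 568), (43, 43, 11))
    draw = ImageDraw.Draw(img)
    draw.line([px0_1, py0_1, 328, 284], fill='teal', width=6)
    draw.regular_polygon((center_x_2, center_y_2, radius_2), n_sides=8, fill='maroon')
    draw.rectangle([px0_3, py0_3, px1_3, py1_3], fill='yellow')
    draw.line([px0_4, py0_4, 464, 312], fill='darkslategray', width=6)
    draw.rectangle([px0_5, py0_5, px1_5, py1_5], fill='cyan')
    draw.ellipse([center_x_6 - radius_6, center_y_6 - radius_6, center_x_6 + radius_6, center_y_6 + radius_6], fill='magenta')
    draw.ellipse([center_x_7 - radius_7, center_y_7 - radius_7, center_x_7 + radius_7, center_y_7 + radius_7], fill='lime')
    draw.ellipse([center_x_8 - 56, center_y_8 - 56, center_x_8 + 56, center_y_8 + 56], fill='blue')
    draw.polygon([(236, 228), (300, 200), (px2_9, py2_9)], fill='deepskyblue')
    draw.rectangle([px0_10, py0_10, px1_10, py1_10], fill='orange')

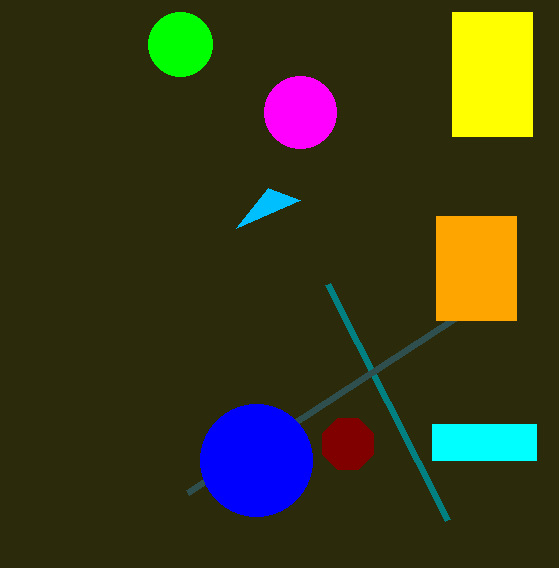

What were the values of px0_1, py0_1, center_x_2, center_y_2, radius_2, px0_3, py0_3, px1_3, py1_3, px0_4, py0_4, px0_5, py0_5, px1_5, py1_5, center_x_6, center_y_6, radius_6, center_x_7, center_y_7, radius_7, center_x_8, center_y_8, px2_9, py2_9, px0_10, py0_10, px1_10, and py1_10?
px0_1 = 448; py0_1 = 520; center_x_2 = 348; center_y_2 = 444; radius_2 = 28; px0_3 = 452; py0_3 = 12; px1_3 = 532; py1_3 = 136; px0_4 = 188; py0_4 = 492; px0_5 = 432; py0_5 = 424; px1_5 = 536; py1_5 = 460; center_x_6 = 300; center_y_6 = 112; radius_6 = 36; center_x_7 = 180; center_y_7 = 44; radius_7 = 32; center_x_8 = 256; center_y_8 = 460; px2_9 = 268; py2_9 = 188; px0_10 = 436; py0_10 = 216; px1_10 = 516; py1_10 = 320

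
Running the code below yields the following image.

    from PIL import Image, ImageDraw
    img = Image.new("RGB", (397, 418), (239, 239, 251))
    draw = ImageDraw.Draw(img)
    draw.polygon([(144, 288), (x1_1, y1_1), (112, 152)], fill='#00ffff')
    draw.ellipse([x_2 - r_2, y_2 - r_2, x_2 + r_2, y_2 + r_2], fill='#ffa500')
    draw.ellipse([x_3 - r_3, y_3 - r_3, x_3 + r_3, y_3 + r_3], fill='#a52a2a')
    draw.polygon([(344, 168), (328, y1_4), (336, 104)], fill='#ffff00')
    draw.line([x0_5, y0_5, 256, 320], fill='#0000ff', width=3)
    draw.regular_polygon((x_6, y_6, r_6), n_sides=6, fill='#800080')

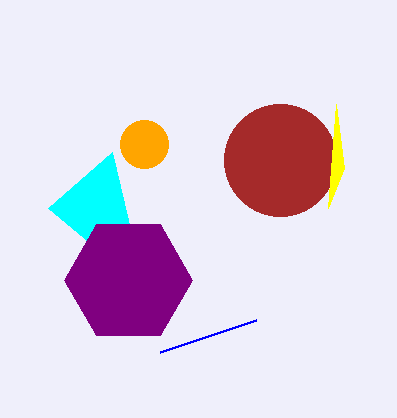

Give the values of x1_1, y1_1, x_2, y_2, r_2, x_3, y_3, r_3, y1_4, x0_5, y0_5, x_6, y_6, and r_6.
x1_1 = 48; y1_1 = 208; x_2 = 144; y_2 = 144; r_2 = 24; x_3 = 280; y_3 = 160; r_3 = 56; y1_4 = 208; x0_5 = 160; y0_5 = 352; x_6 = 128; y_6 = 280; r_6 = 64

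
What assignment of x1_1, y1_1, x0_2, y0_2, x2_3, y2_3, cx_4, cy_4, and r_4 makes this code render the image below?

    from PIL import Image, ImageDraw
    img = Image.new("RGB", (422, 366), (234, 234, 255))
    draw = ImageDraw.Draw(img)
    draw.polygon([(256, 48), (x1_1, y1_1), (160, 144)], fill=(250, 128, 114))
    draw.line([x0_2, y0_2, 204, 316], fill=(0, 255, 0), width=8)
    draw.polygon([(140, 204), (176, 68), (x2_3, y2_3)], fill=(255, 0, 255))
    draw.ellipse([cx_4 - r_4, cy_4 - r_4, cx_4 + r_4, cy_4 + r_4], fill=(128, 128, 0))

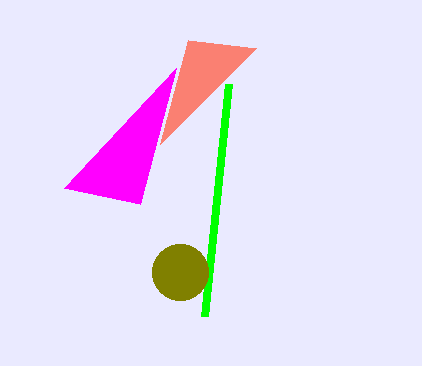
x1_1 = 188; y1_1 = 40; x0_2 = 228; y0_2 = 84; x2_3 = 64; y2_3 = 188; cx_4 = 180; cy_4 = 272; r_4 = 28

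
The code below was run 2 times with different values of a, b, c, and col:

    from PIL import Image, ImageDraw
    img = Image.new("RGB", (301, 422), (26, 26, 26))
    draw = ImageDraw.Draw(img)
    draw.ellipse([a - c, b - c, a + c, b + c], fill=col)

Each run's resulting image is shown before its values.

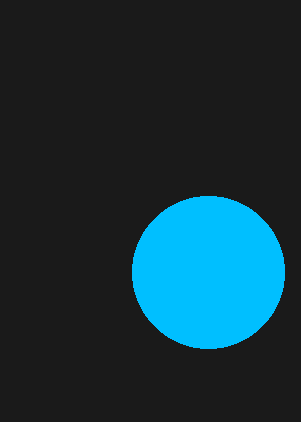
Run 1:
a = 208, b = 272, c = 76, col = 'deepskyblue'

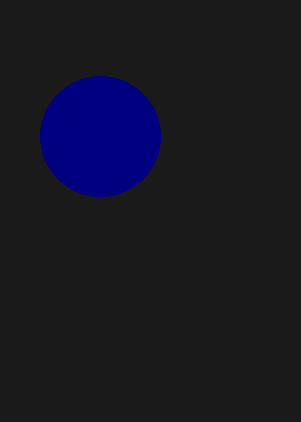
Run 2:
a = 100; b = 136; c = 60; col = 'navy'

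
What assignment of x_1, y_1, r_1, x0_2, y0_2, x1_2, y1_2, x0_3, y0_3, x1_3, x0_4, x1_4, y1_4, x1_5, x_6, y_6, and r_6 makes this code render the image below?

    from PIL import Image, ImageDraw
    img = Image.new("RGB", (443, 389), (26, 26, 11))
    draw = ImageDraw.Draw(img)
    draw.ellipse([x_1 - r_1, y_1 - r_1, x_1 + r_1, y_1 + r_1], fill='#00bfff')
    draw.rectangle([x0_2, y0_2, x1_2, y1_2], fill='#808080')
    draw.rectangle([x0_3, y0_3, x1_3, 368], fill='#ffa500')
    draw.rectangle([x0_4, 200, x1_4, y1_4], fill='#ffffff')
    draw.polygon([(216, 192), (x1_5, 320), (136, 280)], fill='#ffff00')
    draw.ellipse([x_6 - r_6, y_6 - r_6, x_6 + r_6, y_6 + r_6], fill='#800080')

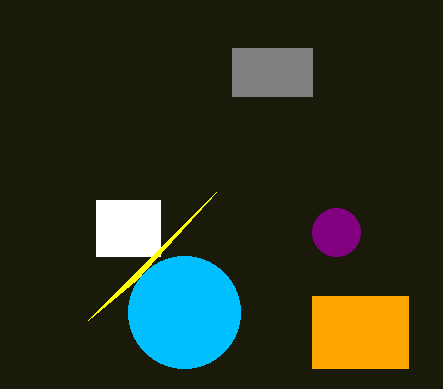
x_1 = 184; y_1 = 312; r_1 = 56; x0_2 = 232; y0_2 = 48; x1_2 = 312; y1_2 = 96; x0_3 = 312; y0_3 = 296; x1_3 = 408; x0_4 = 96; x1_4 = 160; y1_4 = 256; x1_5 = 88; x_6 = 336; y_6 = 232; r_6 = 24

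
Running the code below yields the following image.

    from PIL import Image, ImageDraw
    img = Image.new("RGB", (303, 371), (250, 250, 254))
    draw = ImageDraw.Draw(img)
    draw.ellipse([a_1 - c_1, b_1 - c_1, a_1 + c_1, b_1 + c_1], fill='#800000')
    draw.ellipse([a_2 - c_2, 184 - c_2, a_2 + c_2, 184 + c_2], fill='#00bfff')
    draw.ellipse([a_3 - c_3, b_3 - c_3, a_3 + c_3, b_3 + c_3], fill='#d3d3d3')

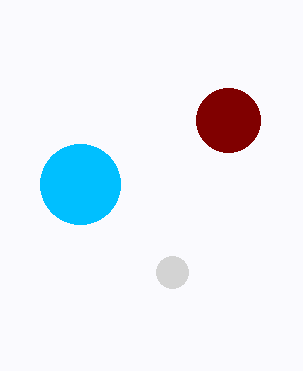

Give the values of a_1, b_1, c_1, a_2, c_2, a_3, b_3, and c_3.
a_1 = 228
b_1 = 120
c_1 = 32
a_2 = 80
c_2 = 40
a_3 = 172
b_3 = 272
c_3 = 16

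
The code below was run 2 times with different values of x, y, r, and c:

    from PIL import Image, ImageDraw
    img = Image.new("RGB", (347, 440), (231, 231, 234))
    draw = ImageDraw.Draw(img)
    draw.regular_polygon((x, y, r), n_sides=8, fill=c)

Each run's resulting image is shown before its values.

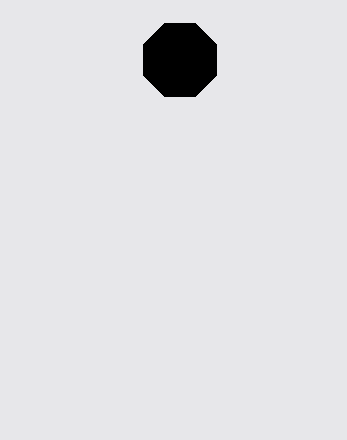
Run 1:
x = 180; y = 60; r = 40; c = 'black'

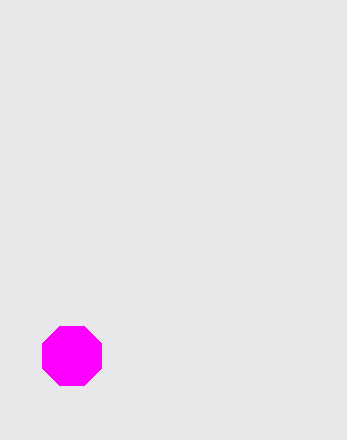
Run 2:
x = 72
y = 356
r = 32
c = 'magenta'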